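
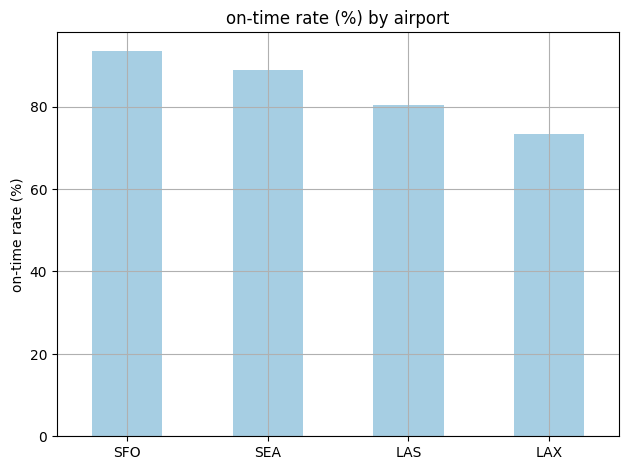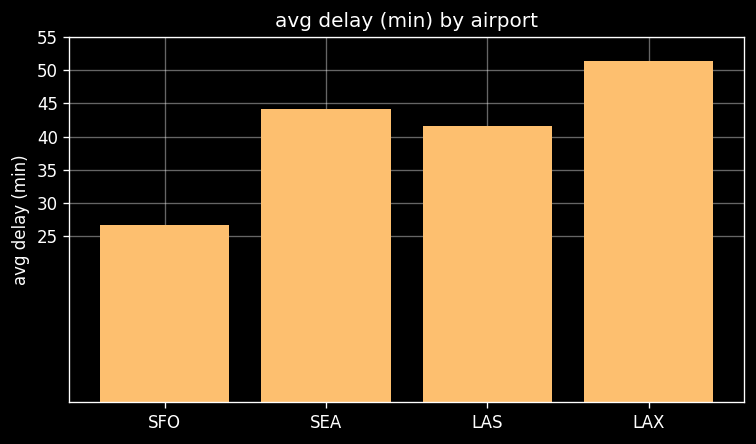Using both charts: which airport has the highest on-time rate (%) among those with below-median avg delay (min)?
Chart 2 median avg delay (min) ≈ 45; below-median airports: SFO, LAS. Among those, SFO has the highest on-time rate (%) (≈ 90).

SFO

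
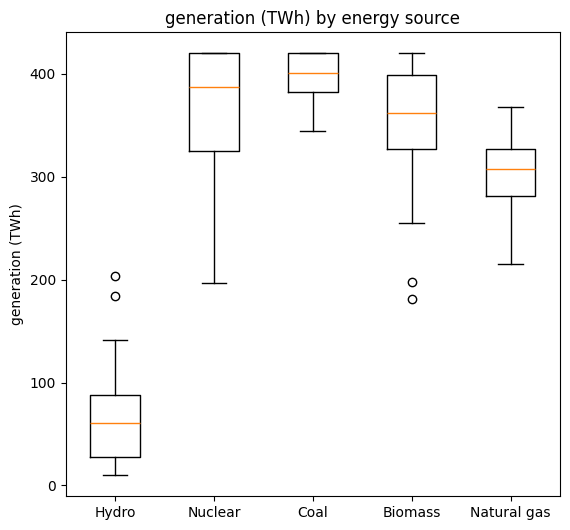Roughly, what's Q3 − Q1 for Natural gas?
≈ 50

Q3 ≈ 350, Q1 ≈ 300; IQR ≈ 50.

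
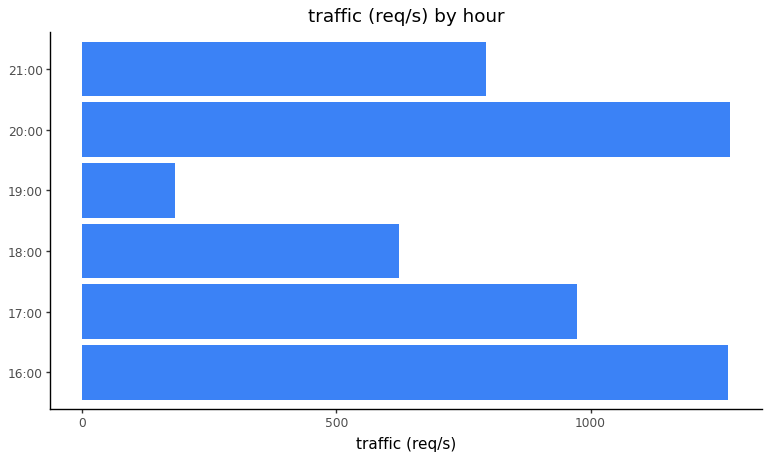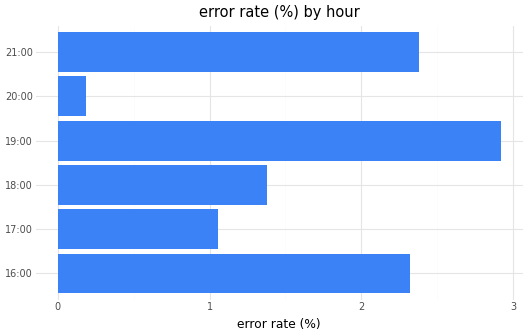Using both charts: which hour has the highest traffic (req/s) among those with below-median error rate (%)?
20:00

Chart 2 median error rate (%) ≈ 2; below-median hours: 17:00, 18:00, 20:00. Among those, 20:00 has the highest traffic (req/s) (≈ 1200).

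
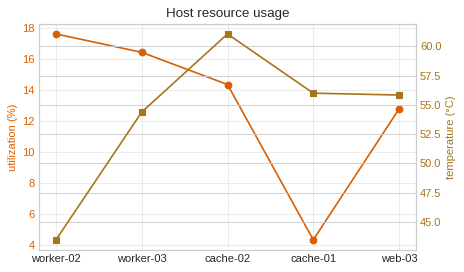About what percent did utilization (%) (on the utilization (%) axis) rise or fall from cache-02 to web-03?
cache-02 ≈ 14, web-03 ≈ 12; (12 − 14) / 14 ≈ -14.3%.

≈ -14.3%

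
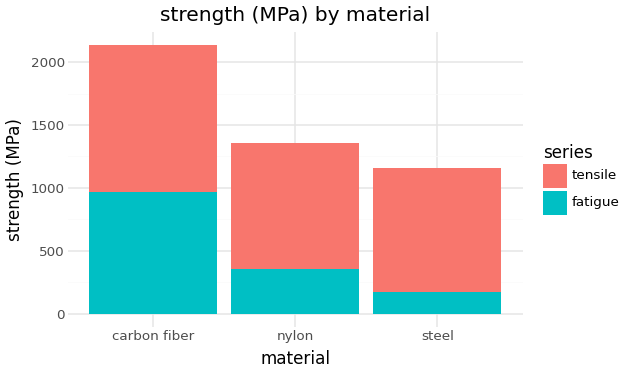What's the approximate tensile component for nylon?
≈ 1000

tensile top ≈ 1400, bottom ≈ 400; segment ≈ 1000.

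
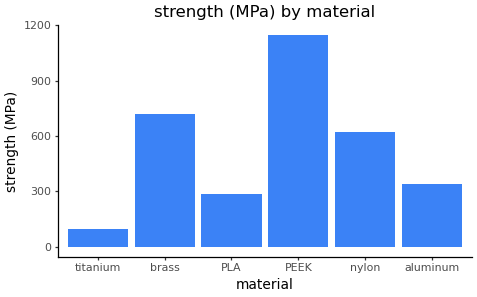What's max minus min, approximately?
Max PEEK ≈ 1100, min titanium ≈ 100; range ≈ 1000.

≈ 1000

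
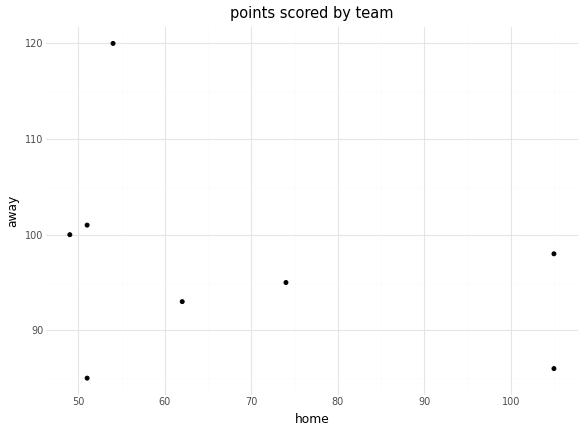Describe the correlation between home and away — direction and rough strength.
Points are negatively correlated; weak (|r| ≈ 0.3).

negative, weak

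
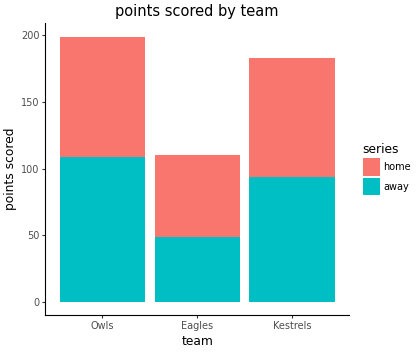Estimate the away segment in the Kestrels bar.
away top ≈ 100, bottom ≈ 0; segment ≈ 100.

≈ 100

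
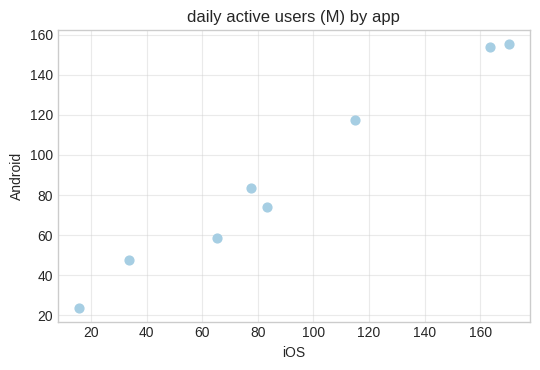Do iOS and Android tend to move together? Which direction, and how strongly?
positive, strong

Points are positively correlated; strong (|r| ≈ 1.0).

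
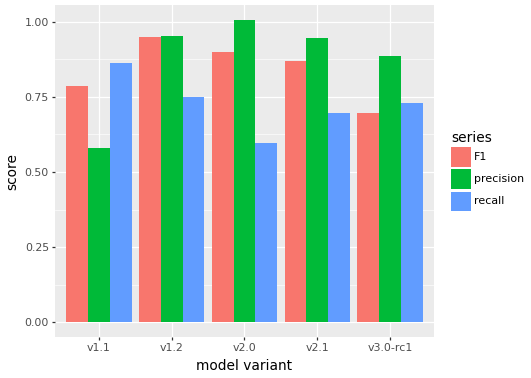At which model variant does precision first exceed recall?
v1.1: precision ≈ 0.6 vs recall ≈ 0.9 (not yet); v1.2: precision ≈ 1.0 vs recall ≈ 0.8 (first crossover).

v1.2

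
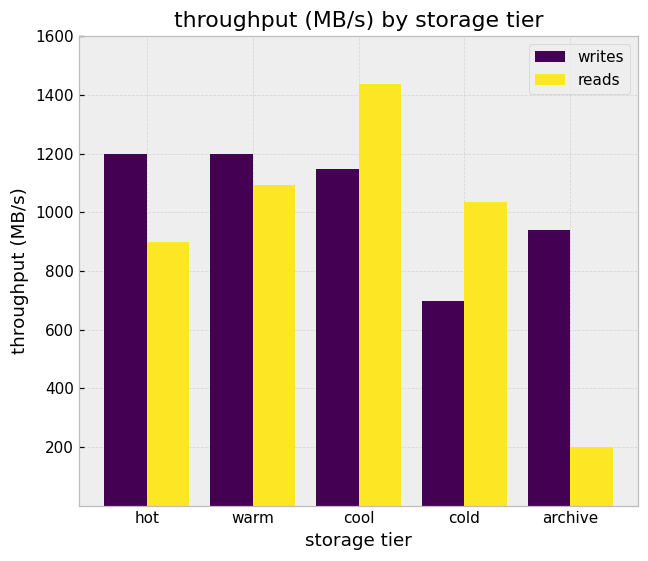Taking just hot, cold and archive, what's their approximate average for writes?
≈ 933

(1200 + 600 + 1000) / 3 ≈ 933.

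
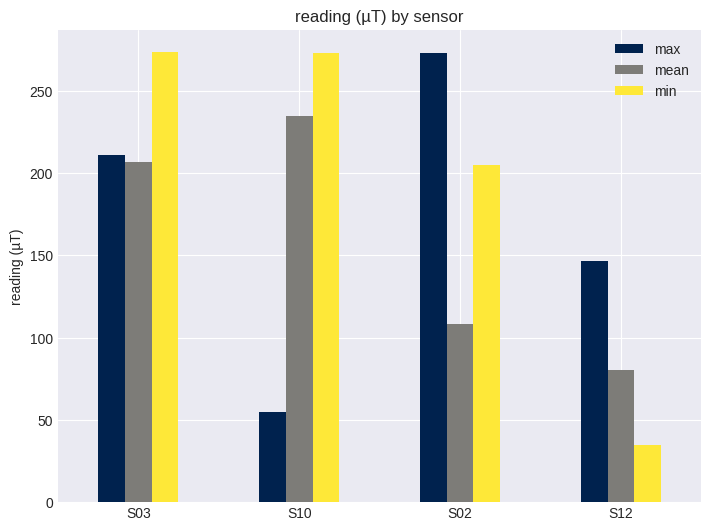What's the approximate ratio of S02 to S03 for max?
≈ 1.38×

S02 ≈ 275, S03 ≈ 200; 275/200 ≈ 1.38.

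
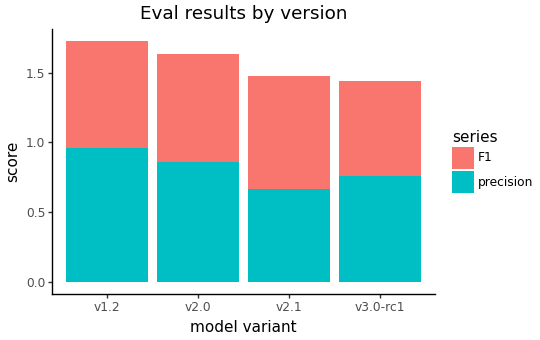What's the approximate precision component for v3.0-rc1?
≈ 0.8

precision top ≈ 0.8, bottom ≈ 0.0; segment ≈ 0.8.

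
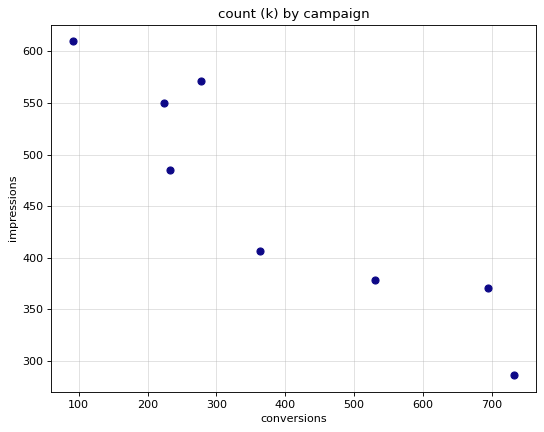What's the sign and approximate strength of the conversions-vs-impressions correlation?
negative, strong

Points are negatively correlated; strong (|r| ≈ 0.9).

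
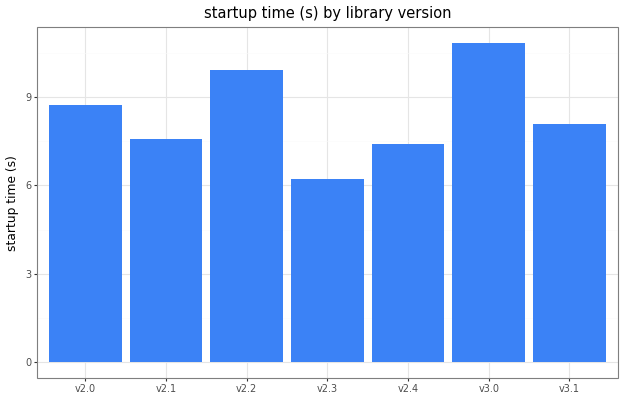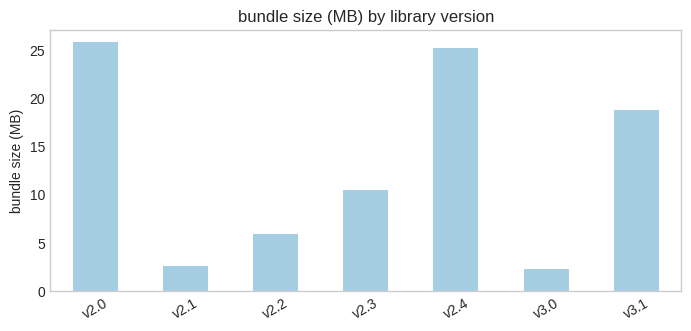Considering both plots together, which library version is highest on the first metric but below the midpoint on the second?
Chart 2 median bundle size (MB) ≈ 10; below-median library versions: v2.1, v2.2, v3.0. Among those, v3.0 has the highest startup time (s) (≈ 11).

v3.0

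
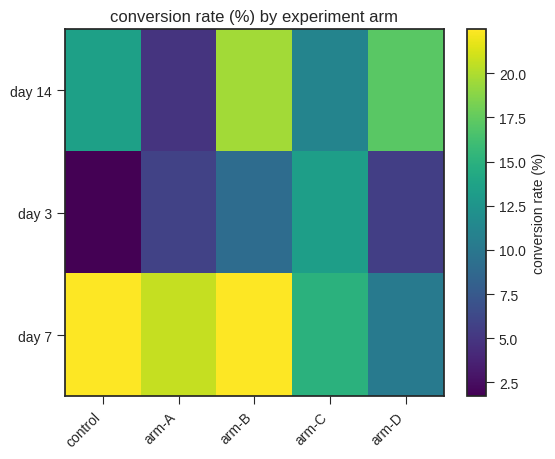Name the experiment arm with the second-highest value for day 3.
Top 3 for day 3: arm-C ≈ 14, arm-B ≈ 10, arm-A ≈ 6.

arm-B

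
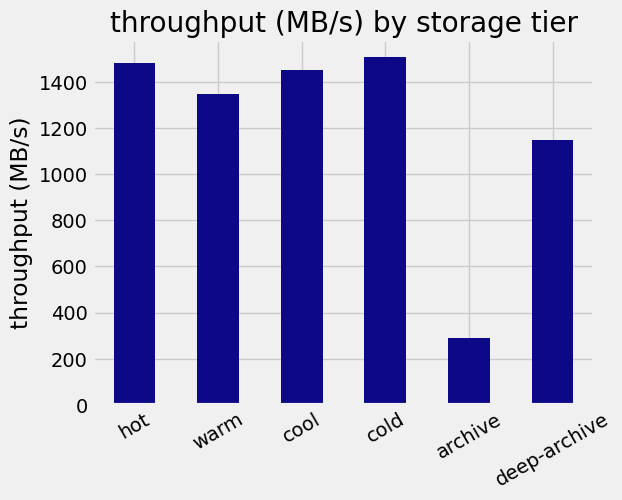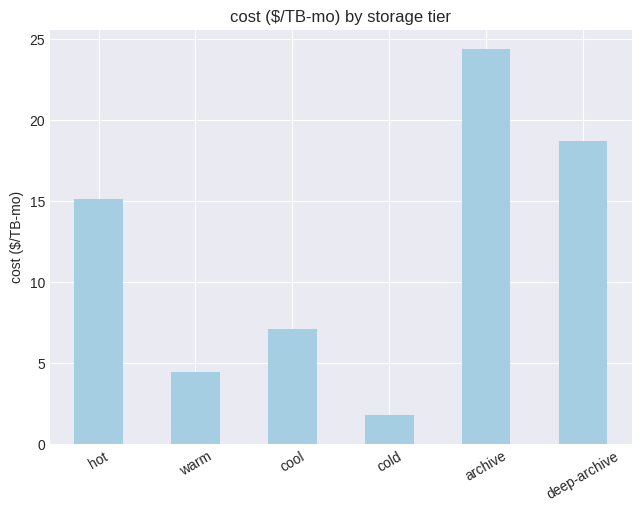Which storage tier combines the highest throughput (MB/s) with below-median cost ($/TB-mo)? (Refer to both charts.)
Chart 2 median cost ($/TB-mo) ≈ 10; below-median storage tiers: warm, cool, cold. Among those, cold has the highest throughput (MB/s) (≈ 1600).

cold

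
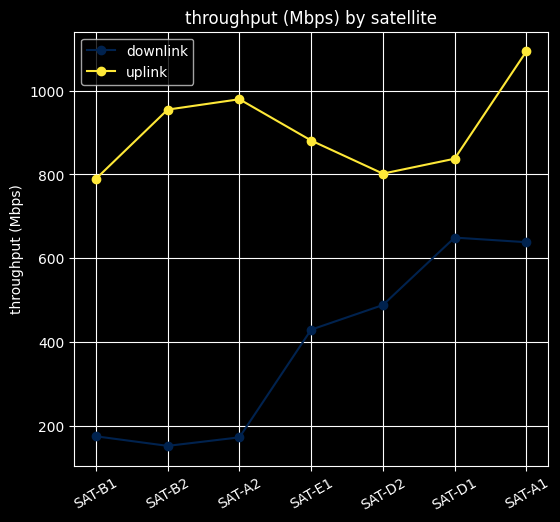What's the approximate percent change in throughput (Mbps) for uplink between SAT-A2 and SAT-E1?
≈ -10%

SAT-A2 ≈ 1000, SAT-E1 ≈ 900; (900 − 1000) / 1000 ≈ -10%.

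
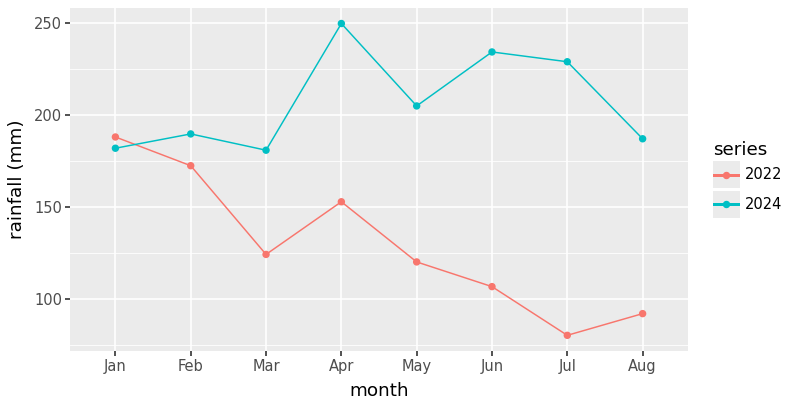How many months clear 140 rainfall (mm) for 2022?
Above 140: Jan, Feb, Apr.

3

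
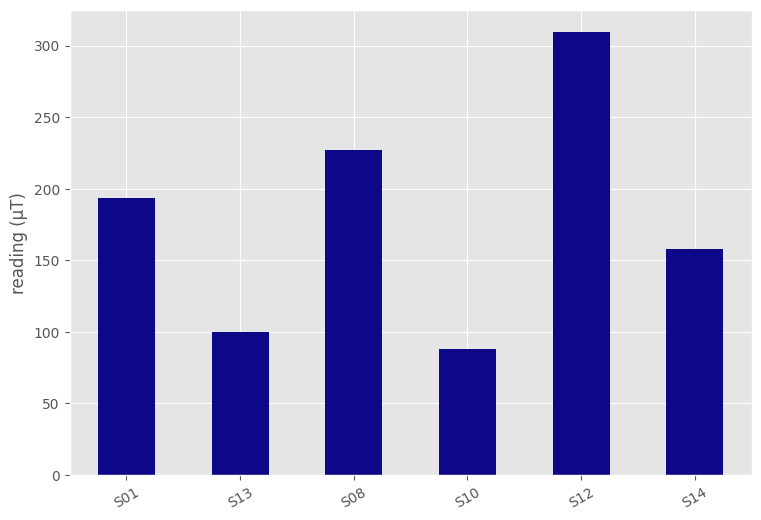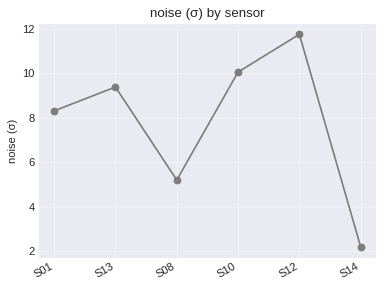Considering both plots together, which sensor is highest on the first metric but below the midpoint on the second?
Chart 2 median noise (σ) ≈ 8; below-median sensors: S01, S08, S14. Among those, S08 has the highest reading (µT) (≈ 250).

S08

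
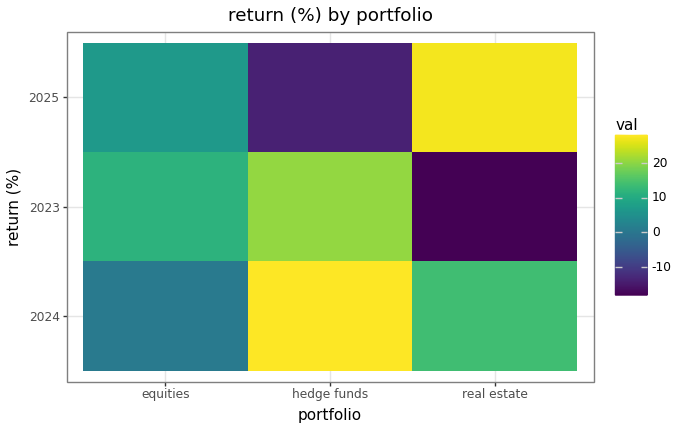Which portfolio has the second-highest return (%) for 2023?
equities

Top 3 for 2023: hedge funds ≈ 20, equities ≈ 10, real estate ≈ -20.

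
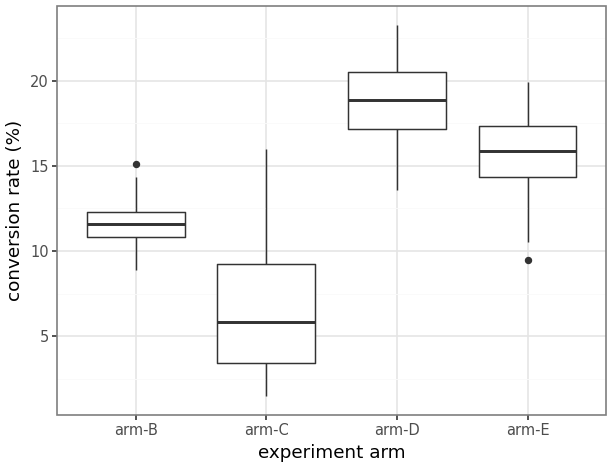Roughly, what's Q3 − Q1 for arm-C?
Q3 ≈ 9, Q1 ≈ 3; IQR ≈ 6.

≈ 6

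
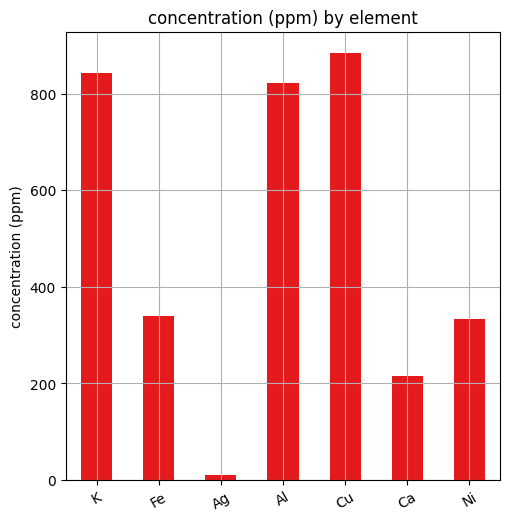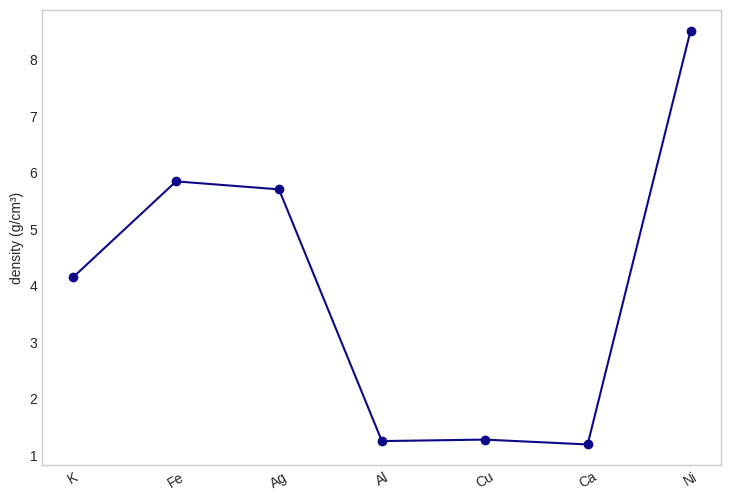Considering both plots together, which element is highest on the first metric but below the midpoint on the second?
Cu

Chart 2 median density (g/cm³) ≈ 4; below-median elements: Al, Cu, Ca. Among those, Cu has the highest concentration (ppm) (≈ 900).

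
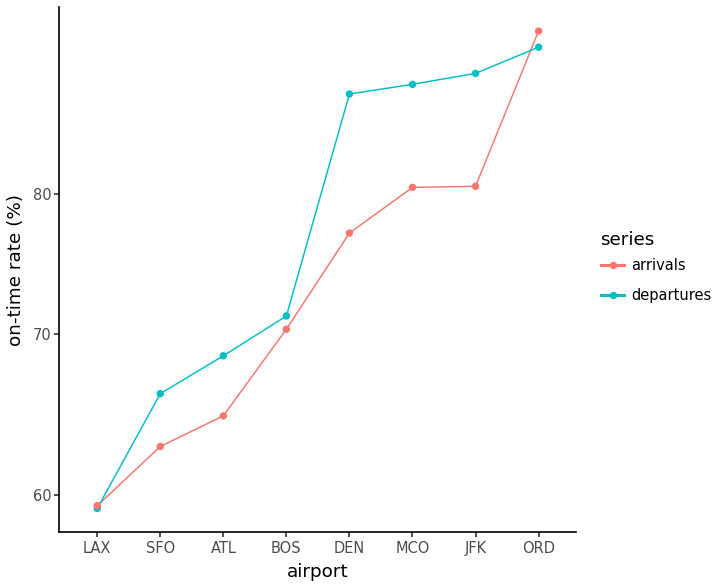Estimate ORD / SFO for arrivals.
≈ 1.46×

ORD ≈ 95, SFO ≈ 65; 95/65 ≈ 1.46.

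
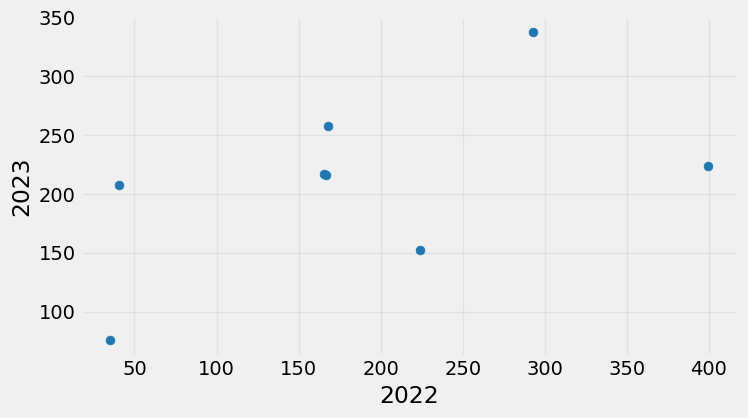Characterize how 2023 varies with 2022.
positive, moderate

Points are positively correlated; moderate (|r| ≈ 0.5).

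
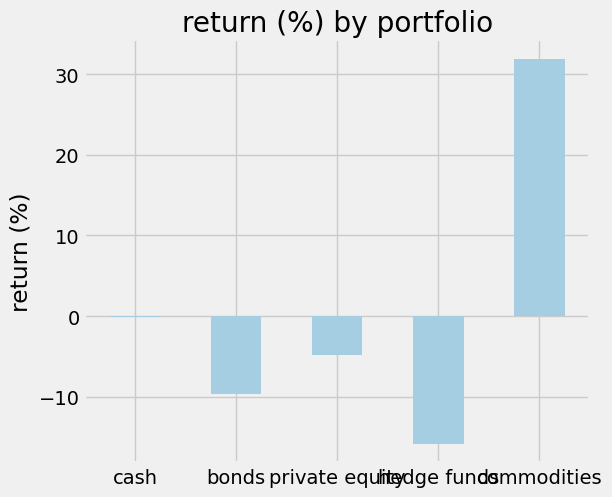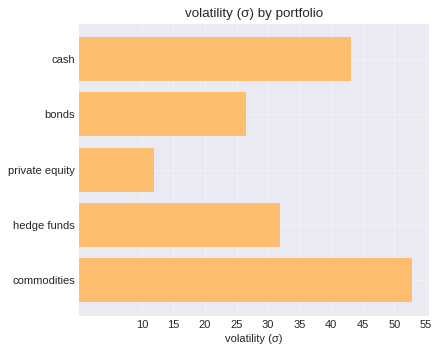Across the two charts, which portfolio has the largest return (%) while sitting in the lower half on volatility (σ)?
private equity

Chart 2 median volatility (σ) ≈ 30; below-median portfolios: bonds, private equity. Among those, private equity has the highest return (%) (≈ -5).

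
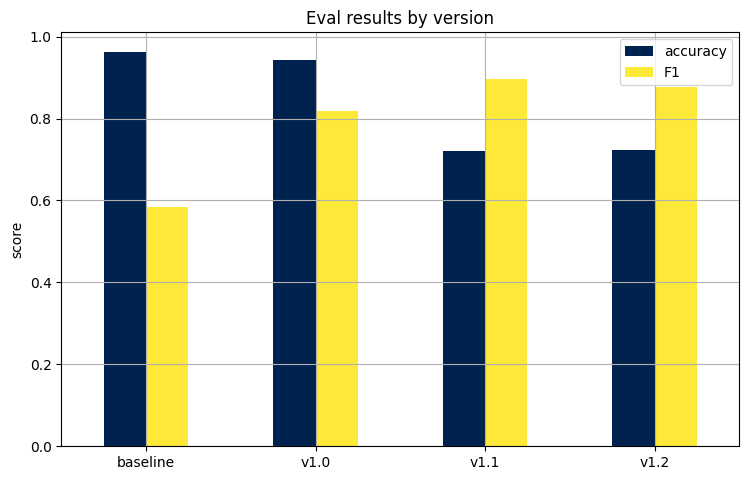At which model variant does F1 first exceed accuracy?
v1.0: F1 ≈ 0.8 vs accuracy ≈ 0.9 (not yet); v1.1: F1 ≈ 0.9 vs accuracy ≈ 0.7 (first crossover).

v1.1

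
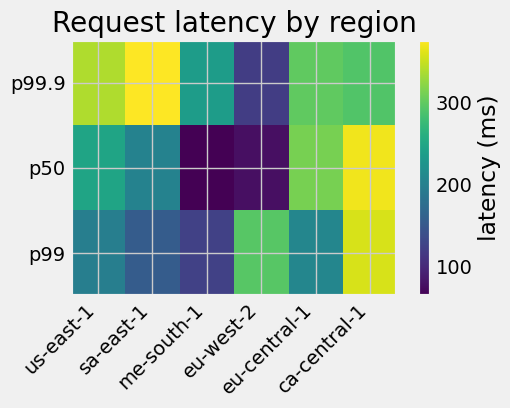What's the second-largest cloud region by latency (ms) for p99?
Top 3 for p99: ca-central-1 ≈ 350, eu-west-2 ≈ 300, eu-central-1 ≈ 200.

eu-west-2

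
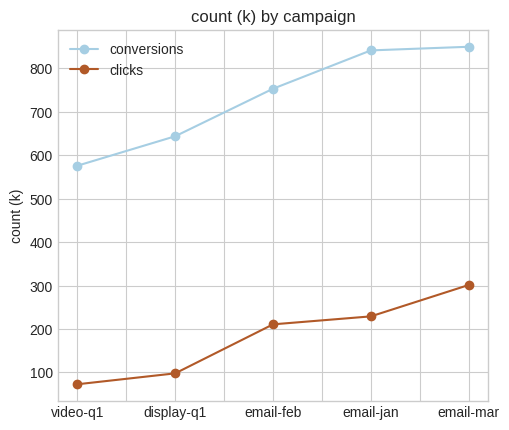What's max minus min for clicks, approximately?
≈ 200

Max email-mar ≈ 300, min video-q1 ≈ 100; range ≈ 200.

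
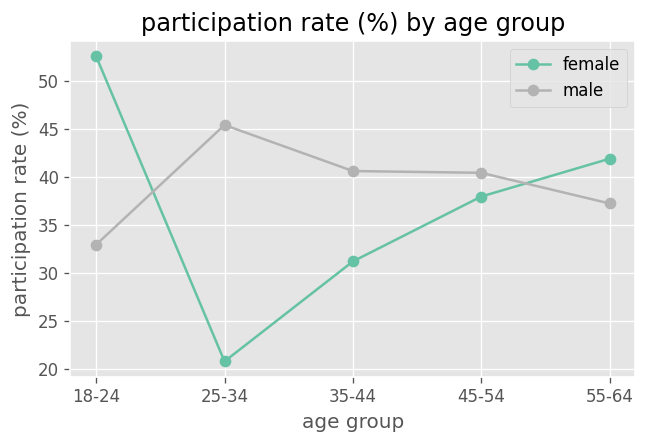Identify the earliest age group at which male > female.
18-24: male ≈ 35 vs female ≈ 55 (not yet); 25-34: male ≈ 45 vs female ≈ 20 (first crossover).

25-34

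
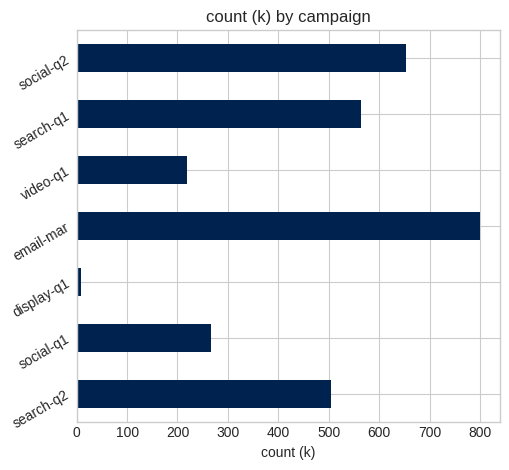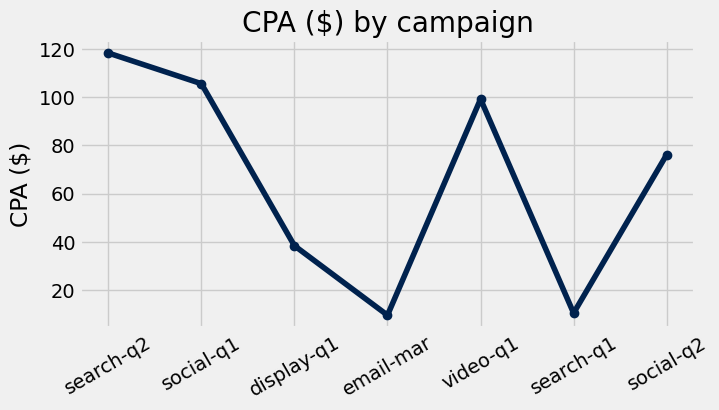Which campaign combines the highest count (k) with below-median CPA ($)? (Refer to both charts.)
email-mar

Chart 2 median CPA ($) ≈ 80; below-median campaigns: display-q1, email-mar, search-q1. Among those, email-mar has the highest count (k) (≈ 800).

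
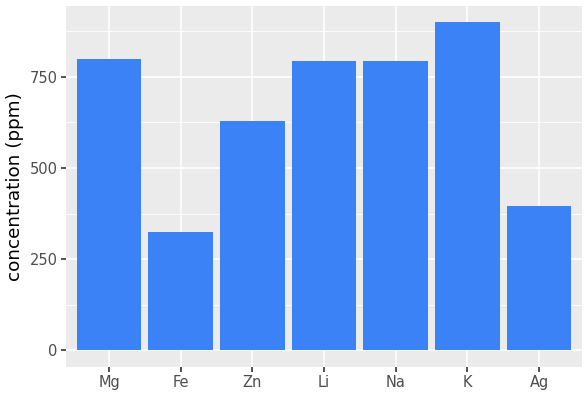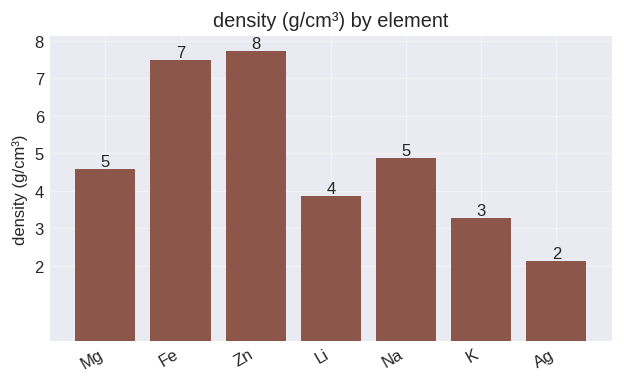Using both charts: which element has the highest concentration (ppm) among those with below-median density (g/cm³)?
Chart 2 median density (g/cm³) ≈ 5; below-median elements: Li, K, Ag. Among those, K has the highest concentration (ppm) (≈ 900).

K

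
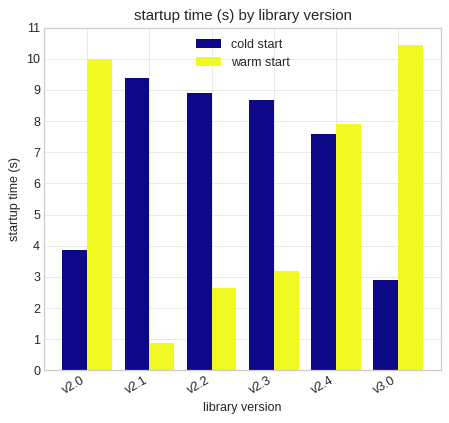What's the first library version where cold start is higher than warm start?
v2.1

v2.0: cold start ≈ 4 vs warm start ≈ 10 (not yet); v2.1: cold start ≈ 9 vs warm start ≈ 1 (first crossover).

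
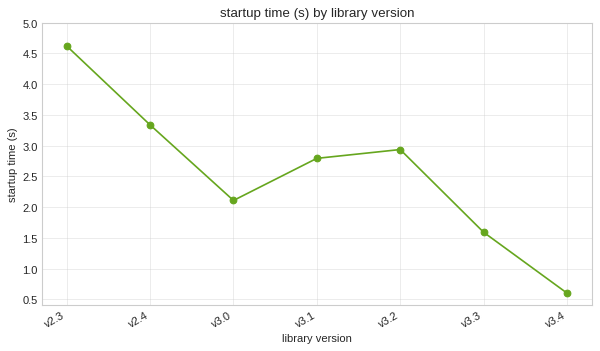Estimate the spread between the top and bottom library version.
Max v2.3 ≈ 4.5, min v3.4 ≈ 0.5; range ≈ 4.0.

≈ 4.0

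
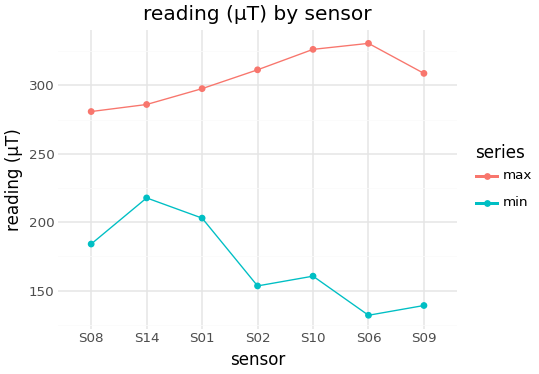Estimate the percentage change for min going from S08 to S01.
≈ +11.1%

S08 ≈ 180, S01 ≈ 200; (200 − 180) / 180 ≈ +11.1%.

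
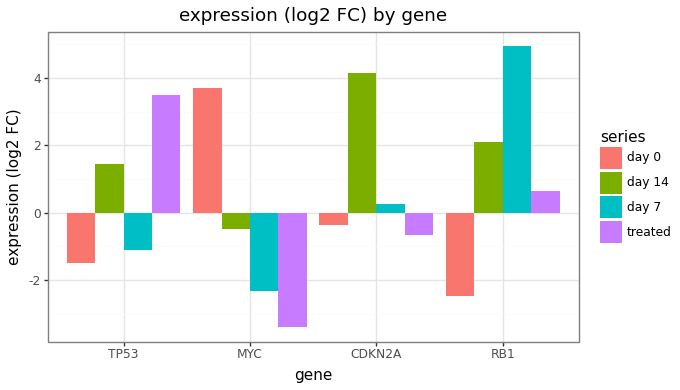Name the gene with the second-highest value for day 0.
CDKN2A

Top 3 for day 0: MYC ≈ 4, CDKN2A ≈ 0, TP53 ≈ -2.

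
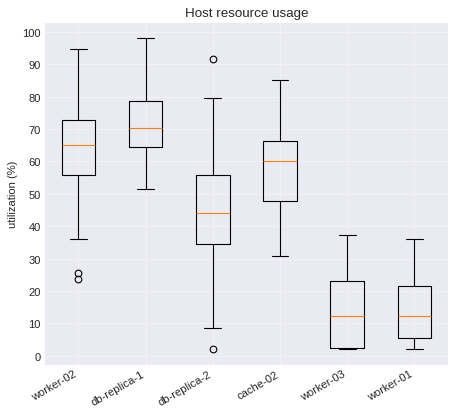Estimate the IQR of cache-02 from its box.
≈ 20

Q3 ≈ 70, Q1 ≈ 50; IQR ≈ 20.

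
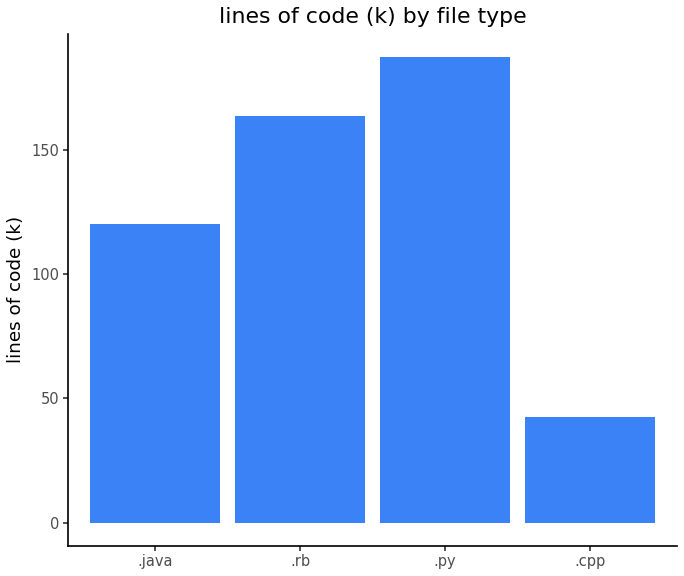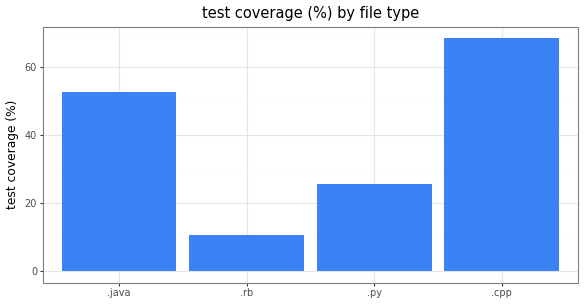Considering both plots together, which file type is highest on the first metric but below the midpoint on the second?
Chart 2 median test coverage (%) ≈ 40; below-median file types: .rb, .py. Among those, .py has the highest lines of code (k) (≈ 180).

.py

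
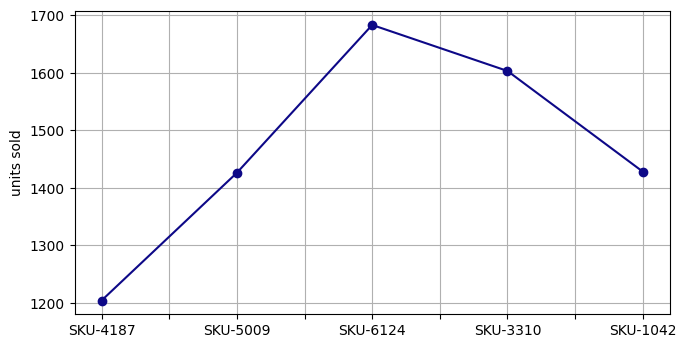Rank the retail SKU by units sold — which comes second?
Top 3: SKU-6124 ≈ 1700, SKU-3310 ≈ 1600, SKU-1042 ≈ 1450.

SKU-3310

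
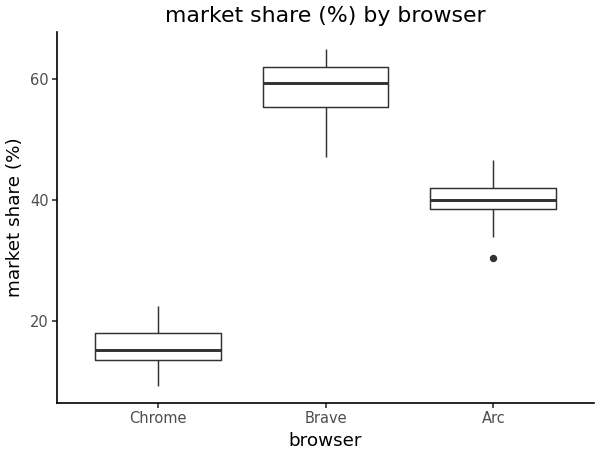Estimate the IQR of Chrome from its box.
Q3 ≈ 20, Q1 ≈ 15; IQR ≈ 5.

≈ 5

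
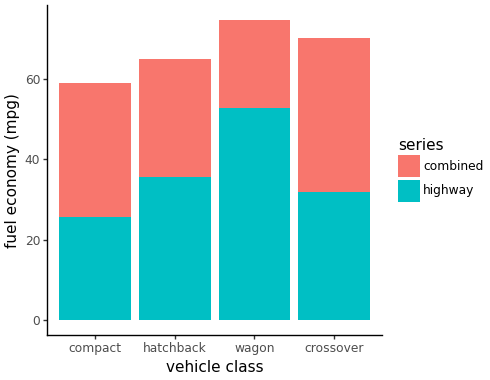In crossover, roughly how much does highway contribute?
≈ 30

highway top ≈ 30, bottom ≈ 0; segment ≈ 30.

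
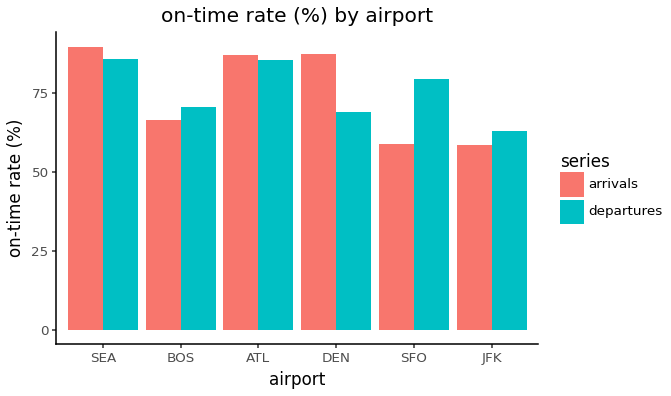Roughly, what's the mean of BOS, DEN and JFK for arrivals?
≈ 73

(70 + 90 + 60) / 3 ≈ 73.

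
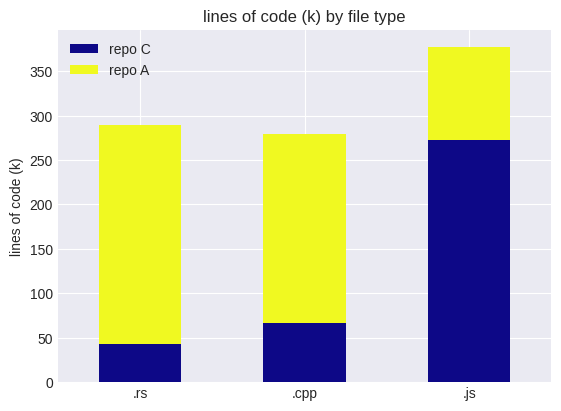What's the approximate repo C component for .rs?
≈ 50

repo C top ≈ 50, bottom ≈ 0; segment ≈ 50.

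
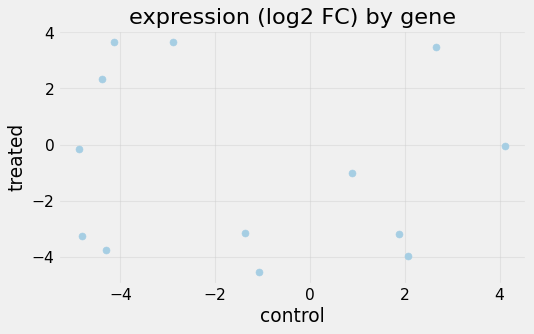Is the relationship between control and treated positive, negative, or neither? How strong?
Points are roughly uncorrelated; weak (|r| ≈ 0.1).

no clear correlation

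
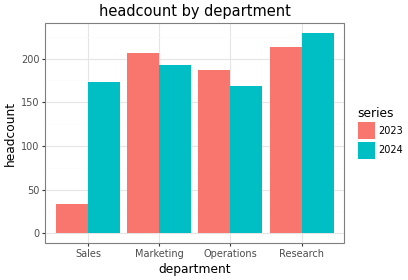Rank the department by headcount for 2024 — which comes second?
Top 3 for 2024: Research ≈ 220, Marketing ≈ 200, Sales ≈ 180.

Marketing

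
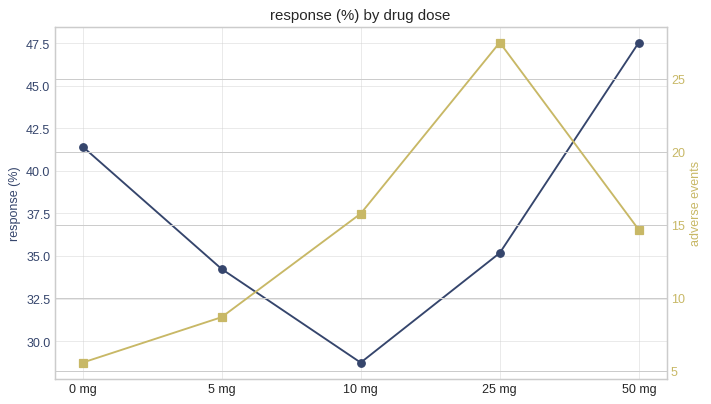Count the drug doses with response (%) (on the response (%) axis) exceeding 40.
2

Above 40: 0 mg, 50 mg.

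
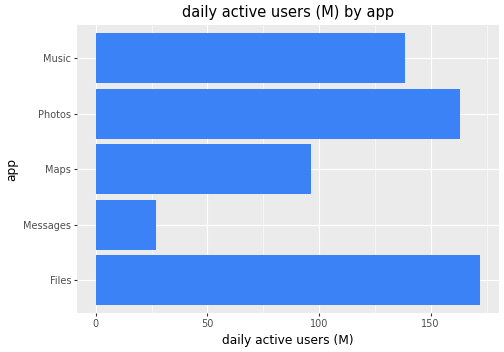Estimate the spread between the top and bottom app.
Max Files ≈ 180, min Messages ≈ 20; range ≈ 160.

≈ 160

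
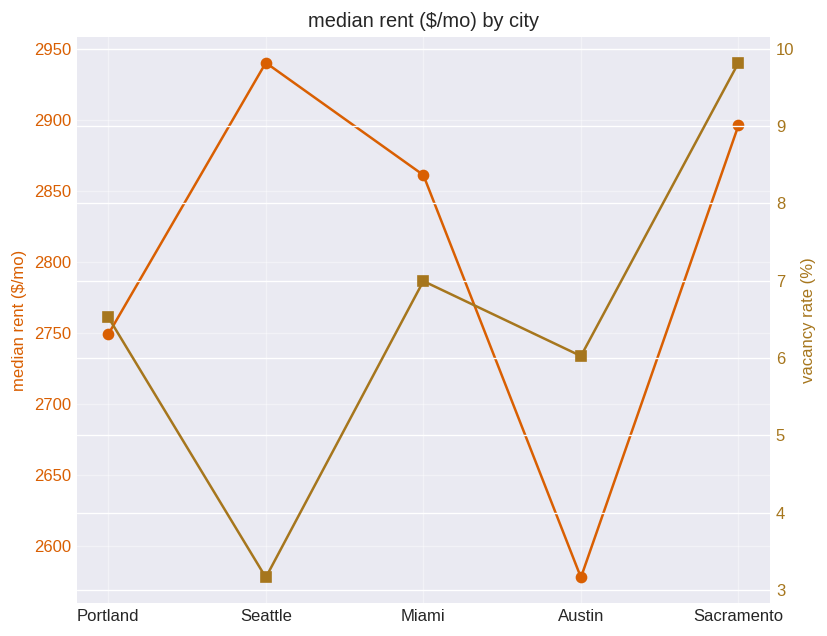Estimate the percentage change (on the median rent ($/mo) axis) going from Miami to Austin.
Miami ≈ 2850, Austin ≈ 2600; (2600 − 2850) / 2850 ≈ -8.8%.

≈ -8.8%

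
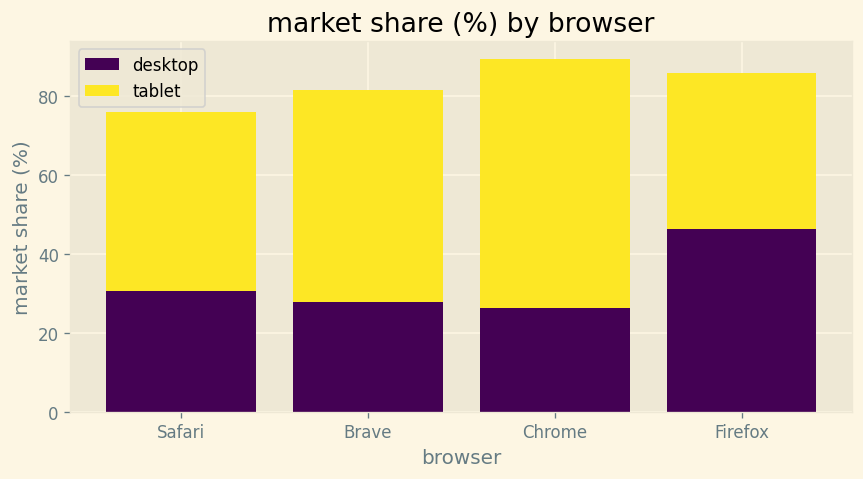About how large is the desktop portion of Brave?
≈ 30

desktop top ≈ 30, bottom ≈ 0; segment ≈ 30.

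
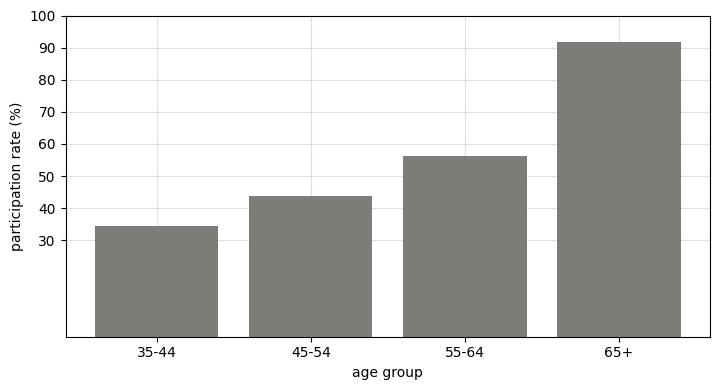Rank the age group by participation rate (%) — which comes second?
Top 3: 65+ ≈ 90, 55-64 ≈ 60, 45-54 ≈ 40.

55-64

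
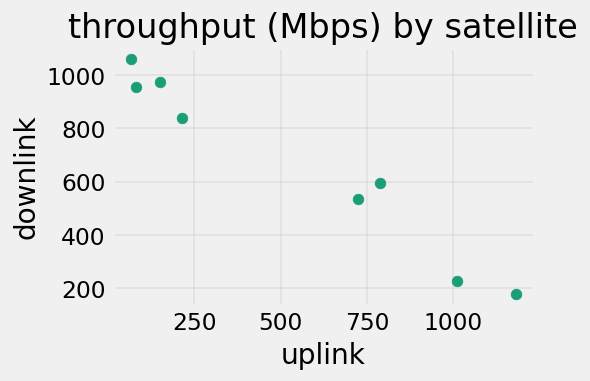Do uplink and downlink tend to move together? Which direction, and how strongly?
negative, strong

Points are negatively correlated; strong (|r| ≈ 1.0).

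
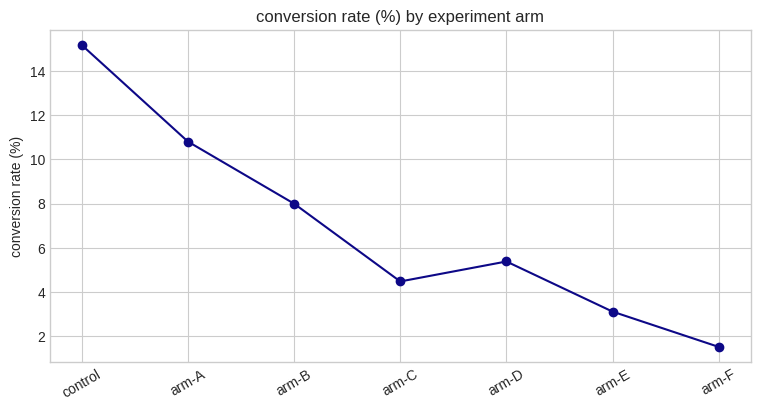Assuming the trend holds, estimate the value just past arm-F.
≈ 0

Last three: 6, 4, 2 → slope ≈ -2/step → next ≈ 0.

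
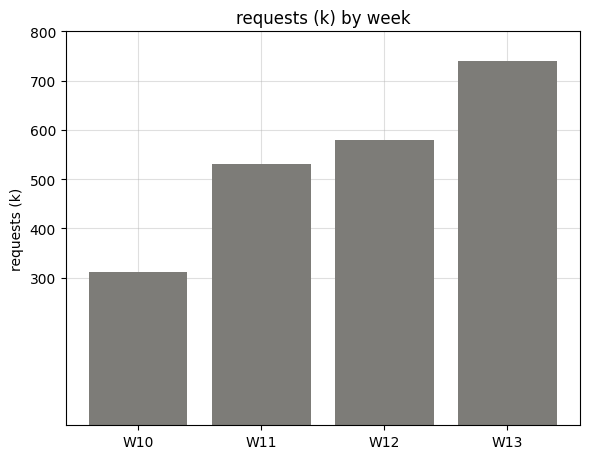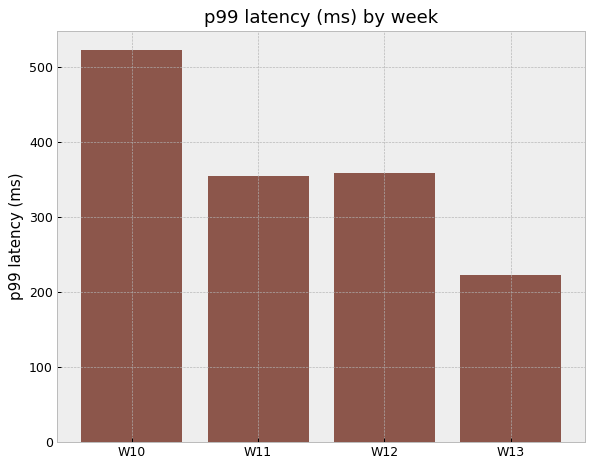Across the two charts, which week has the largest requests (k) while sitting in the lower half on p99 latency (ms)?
Chart 2 median p99 latency (ms) ≈ 350; below-median weeks: W11, W13. Among those, W13 has the highest requests (k) (≈ 700).

W13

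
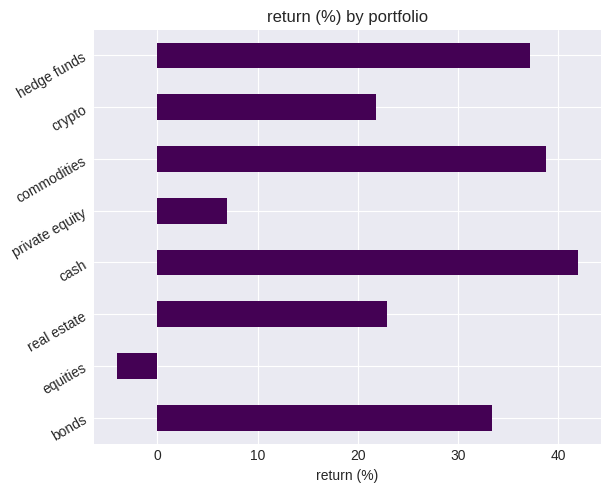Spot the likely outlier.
equities

equities ≈ -5; the rest sit between ≈ 5 and ≈ 40.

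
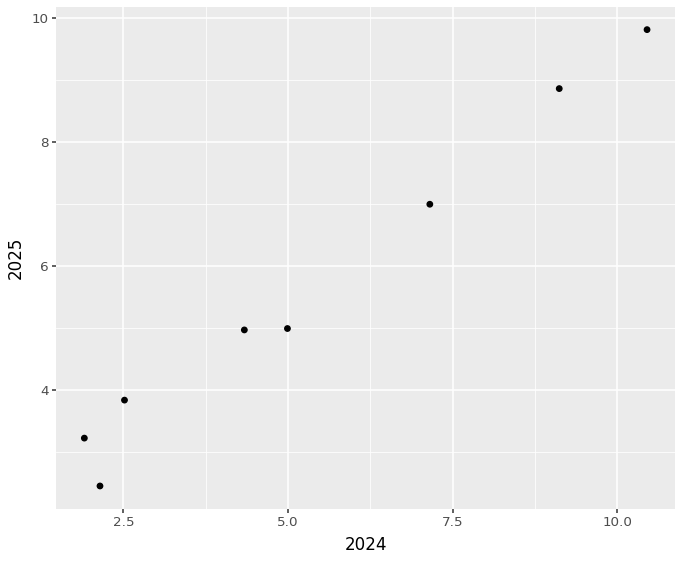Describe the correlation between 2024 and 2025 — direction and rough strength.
positive, strong

Points are positively correlated; strong (|r| ≈ 1.0).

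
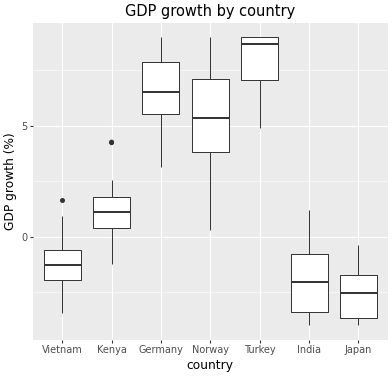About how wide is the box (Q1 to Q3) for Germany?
Q3 ≈ 8, Q1 ≈ 6; IQR ≈ 2.

≈ 2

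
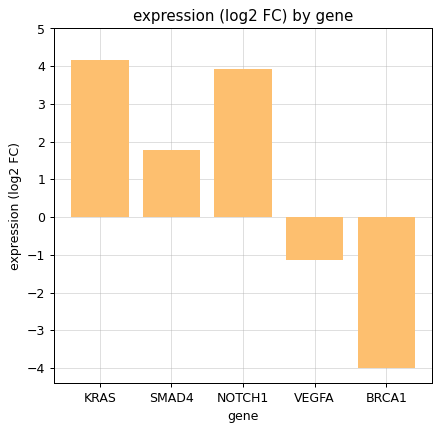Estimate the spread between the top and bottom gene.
Max KRAS ≈ 4, min BRCA1 ≈ -4; range ≈ 8.

≈ 8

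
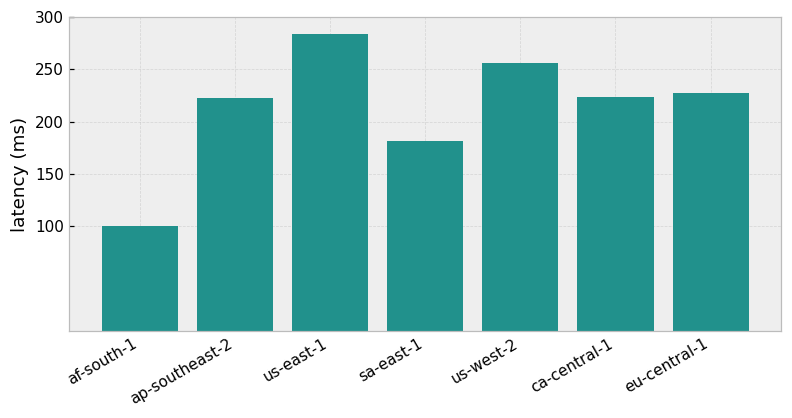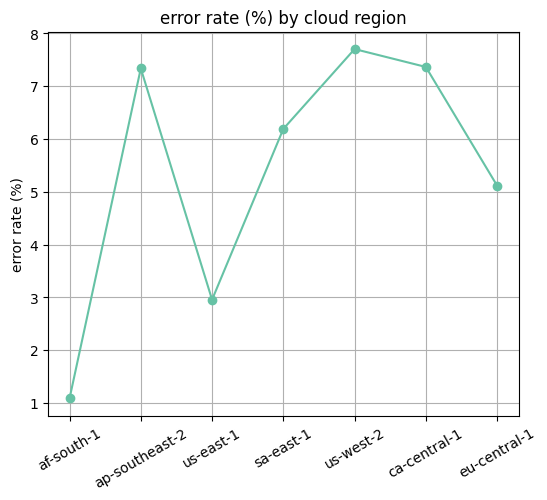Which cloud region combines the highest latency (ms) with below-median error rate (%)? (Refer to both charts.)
Chart 2 median error rate (%) ≈ 6; below-median cloud regions: af-south-1, us-east-1, eu-central-1. Among those, us-east-1 has the highest latency (ms) (≈ 300).

us-east-1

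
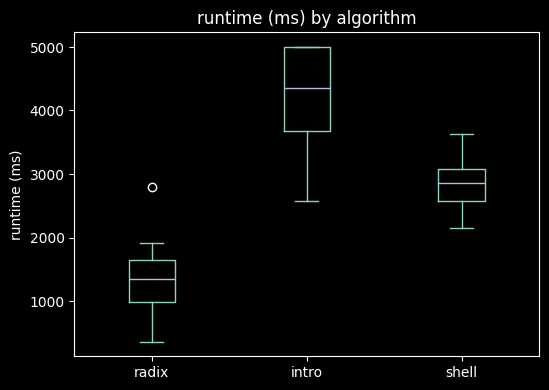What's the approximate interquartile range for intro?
Q3 ≈ 5000, Q1 ≈ 3500; IQR ≈ 1500.

≈ 1500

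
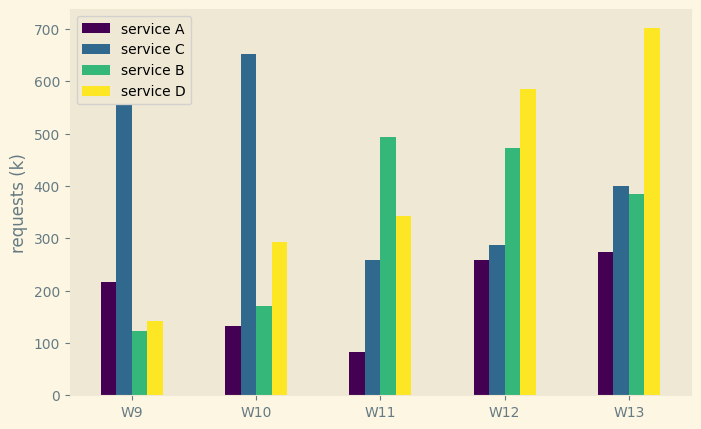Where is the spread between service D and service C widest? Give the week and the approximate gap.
W9: service D ≈ 100, service C ≈ 600 → gap ≈ 500. Next-largest (W10) is only ≈ 400.

W9, ≈ 500 k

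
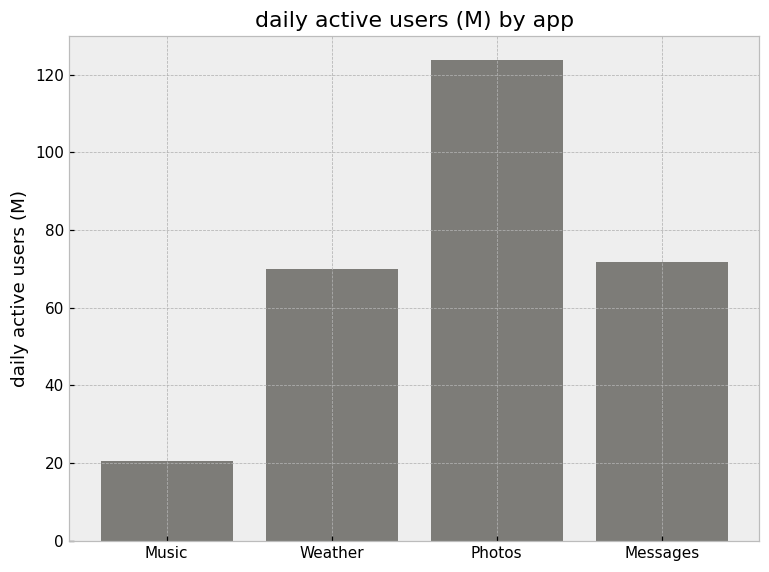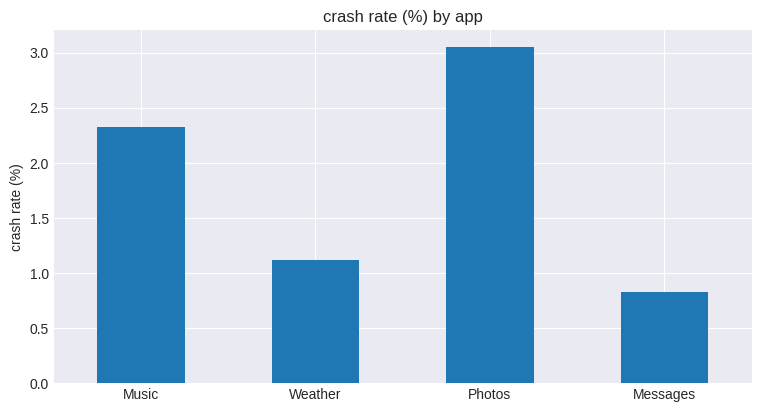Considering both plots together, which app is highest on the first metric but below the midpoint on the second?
Chart 2 median crash rate (%) ≈ 1.5; below-median apps: Weather, Messages. Among those, Messages has the highest daily active users (M) (≈ 80).

Messages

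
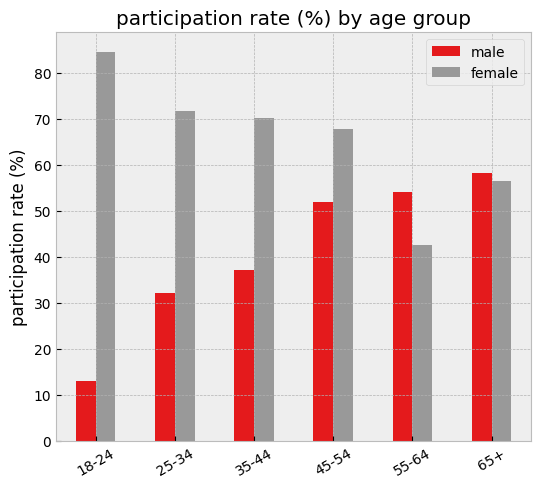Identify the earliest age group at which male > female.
45-54: male ≈ 50 vs female ≈ 70 (not yet); 55-64: male ≈ 50 vs female ≈ 40 (first crossover).

55-64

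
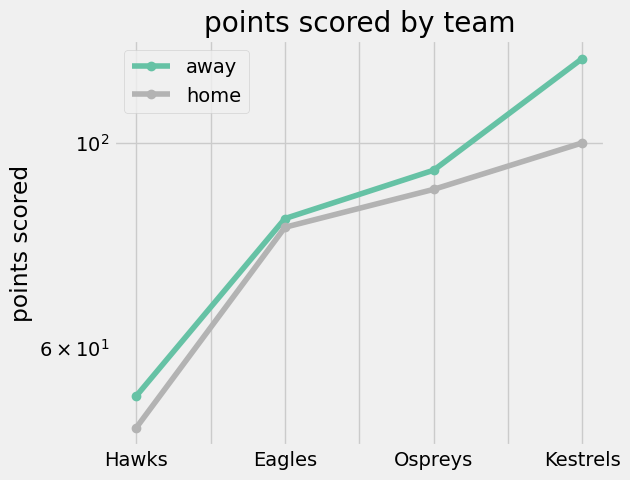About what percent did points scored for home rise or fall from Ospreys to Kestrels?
Ospreys ≈ 90, Kestrels ≈ 100; (100 − 90) / 90 ≈ +11.1%.

≈ +11.1%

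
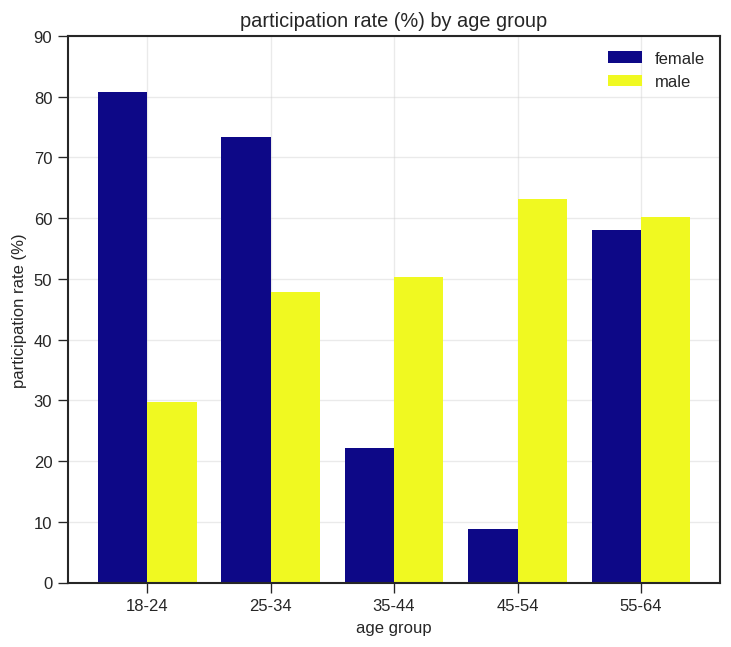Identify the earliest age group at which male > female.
35-44

25-34: male ≈ 50 vs female ≈ 70 (not yet); 35-44: male ≈ 50 vs female ≈ 20 (first crossover).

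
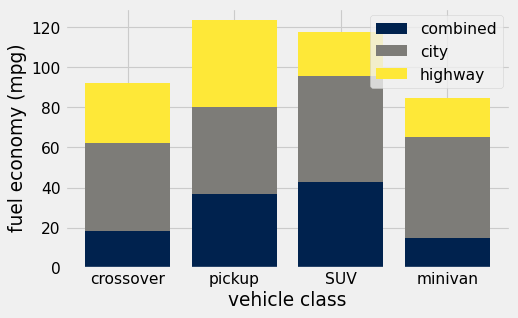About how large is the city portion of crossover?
≈ 40

city top ≈ 60, bottom ≈ 20; segment ≈ 40.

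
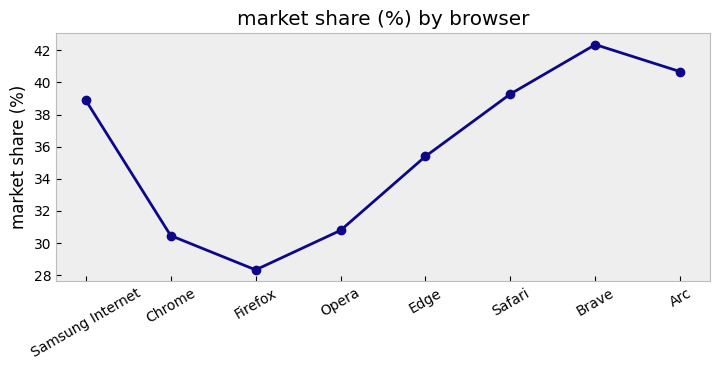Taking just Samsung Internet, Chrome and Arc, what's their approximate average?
(38 + 30 + 40) / 3 ≈ 36.

≈ 36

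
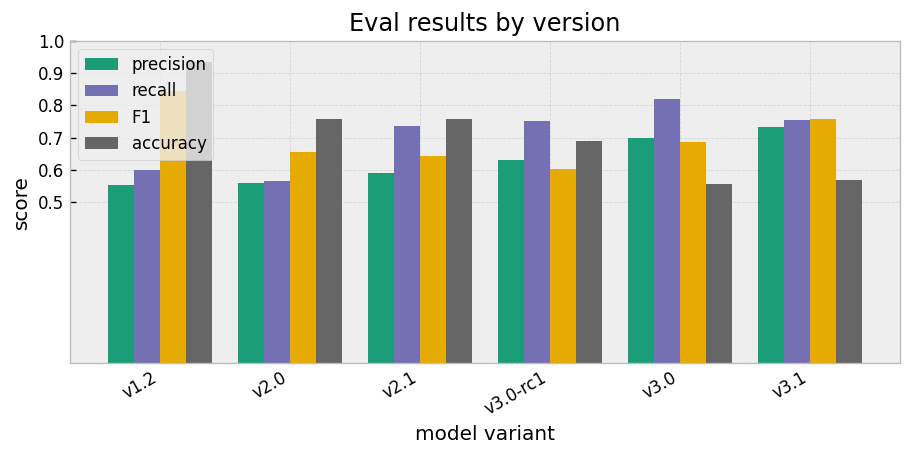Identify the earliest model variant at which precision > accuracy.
v3.0

v3.0-rc1: precision ≈ 0.6 vs accuracy ≈ 0.7 (not yet); v3.0: precision ≈ 0.7 vs accuracy ≈ 0.6 (first crossover).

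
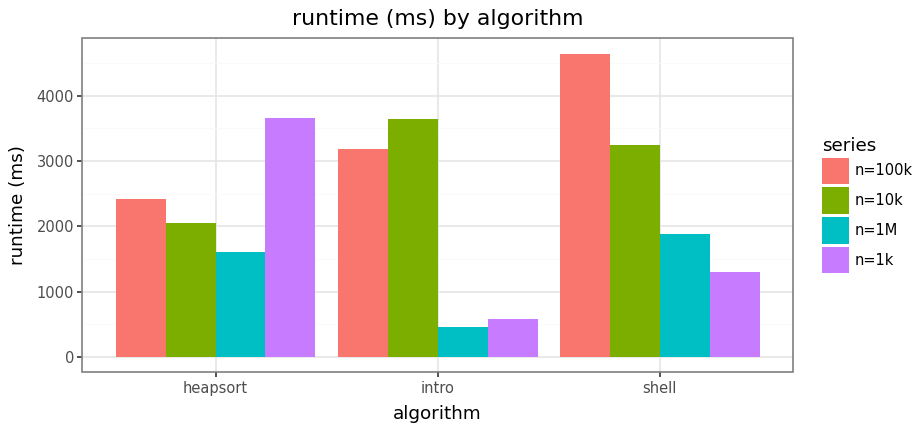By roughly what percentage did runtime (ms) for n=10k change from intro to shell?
intro ≈ 3500, shell ≈ 3000; (3000 − 3500) / 3500 ≈ -14.3%.

≈ -14.3%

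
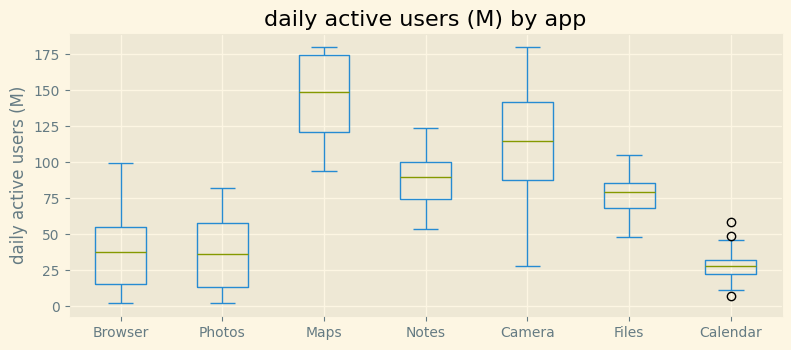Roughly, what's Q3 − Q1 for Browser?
≈ 40

Q3 ≈ 60, Q1 ≈ 20; IQR ≈ 40.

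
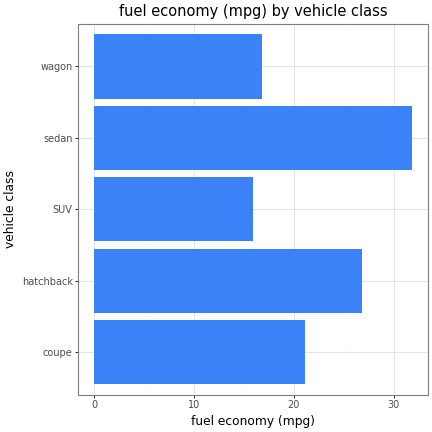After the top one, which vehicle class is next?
Top 3: sedan ≈ 30, hatchback ≈ 25, coupe ≈ 20.

hatchback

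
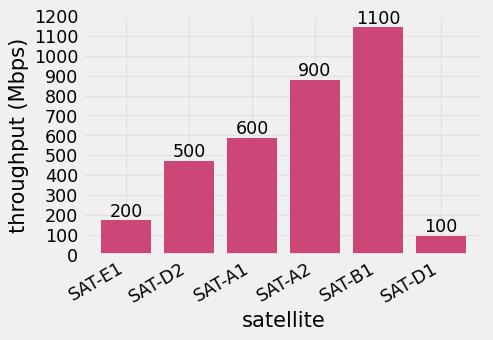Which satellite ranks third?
Top 4: SAT-B1 ≈ 1100, SAT-A2 ≈ 900, SAT-A1 ≈ 600, SAT-D2 ≈ 500.

SAT-A1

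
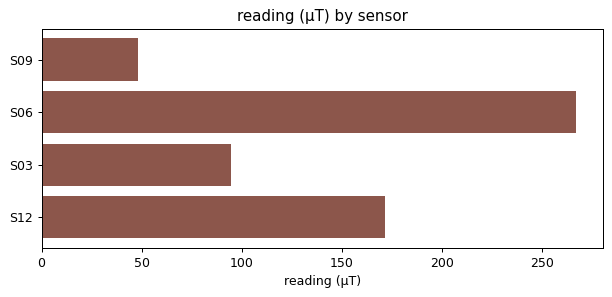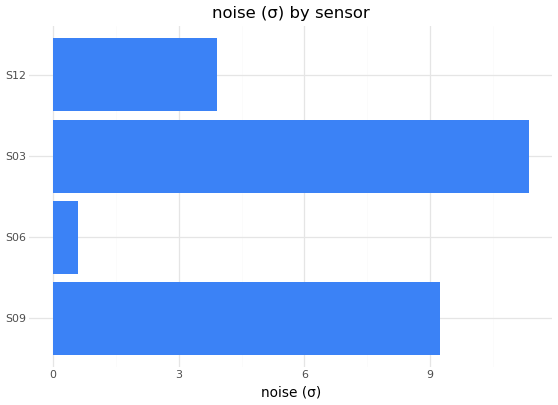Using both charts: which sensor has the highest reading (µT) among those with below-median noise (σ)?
S06

Chart 2 median noise (σ) ≈ 6; below-median sensors: S06, S12. Among those, S06 has the highest reading (µT) (≈ 275).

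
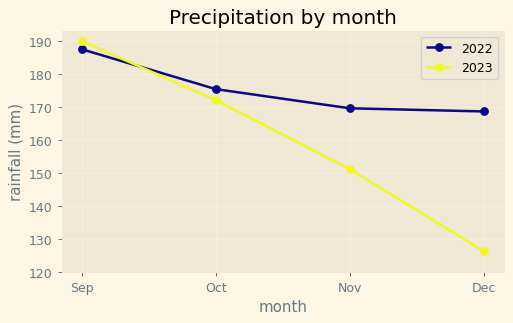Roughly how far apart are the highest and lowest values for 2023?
≈ 60

Max Sep ≈ 190, min Dec ≈ 130; range ≈ 60.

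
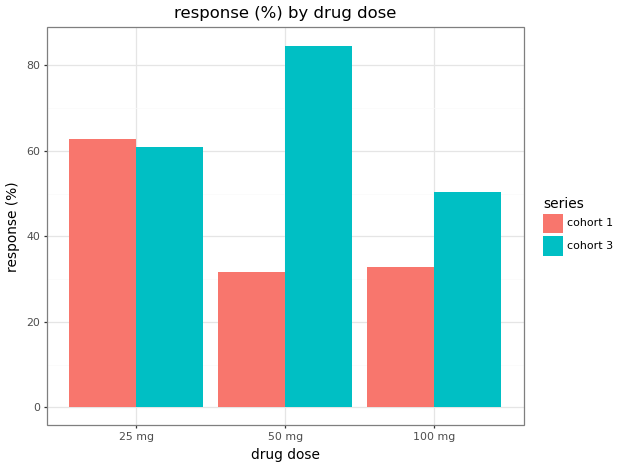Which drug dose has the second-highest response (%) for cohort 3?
Top 3 for cohort 3: 50 mg ≈ 80, 25 mg ≈ 60, 100 mg ≈ 50.

25 mg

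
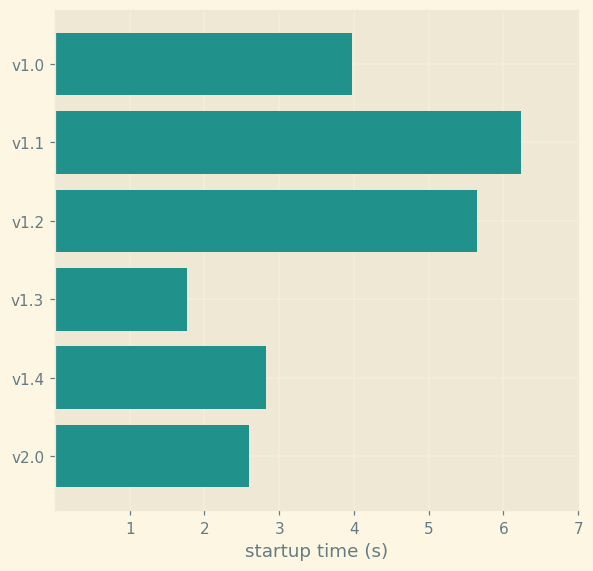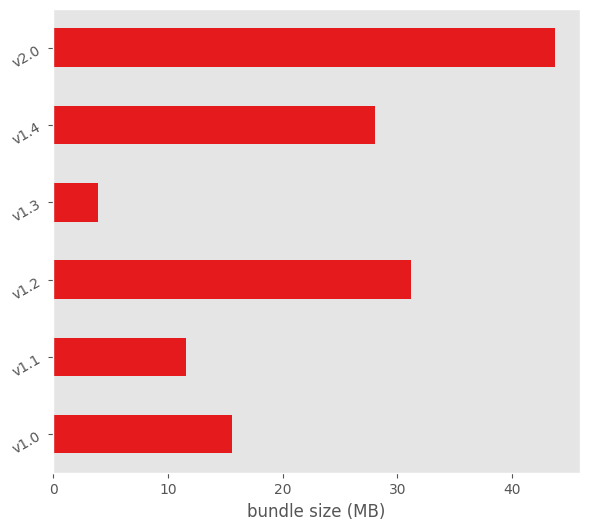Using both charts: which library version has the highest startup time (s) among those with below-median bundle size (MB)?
Chart 2 median bundle size (MB) ≈ 20; below-median library versions: v1.0, v1.1, v1.3. Among those, v1.1 has the highest startup time (s) (≈ 6).

v1.1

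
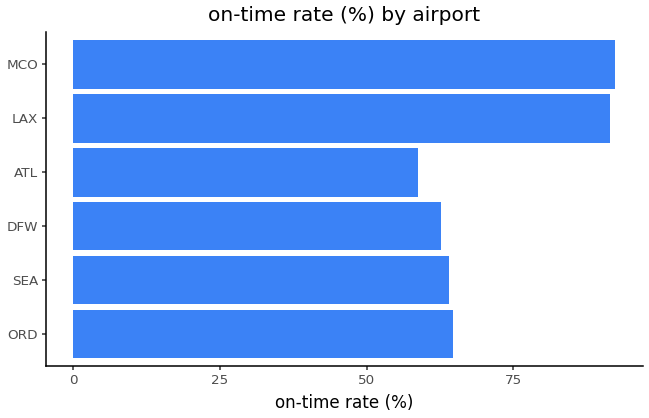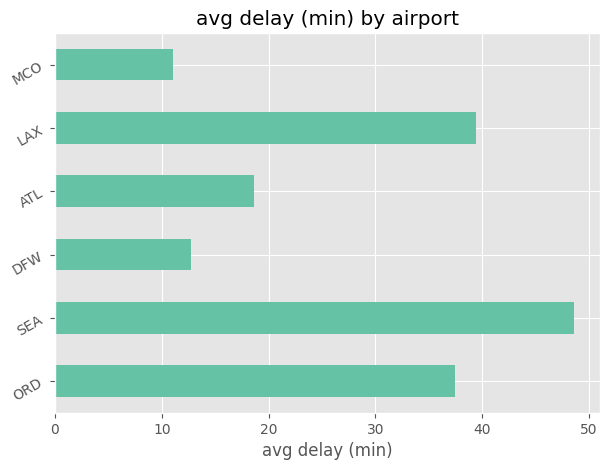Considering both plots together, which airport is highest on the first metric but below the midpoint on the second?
MCO

Chart 2 median avg delay (min) ≈ 30; below-median airports: DFW, ATL, MCO. Among those, MCO has the highest on-time rate (%) (≈ 90).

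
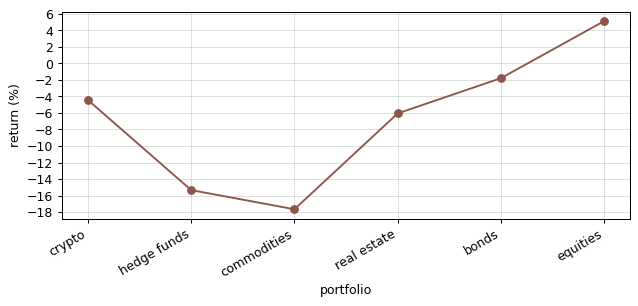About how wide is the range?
≈ 24

Max equities ≈ 6, min commodities ≈ -18; range ≈ 24.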